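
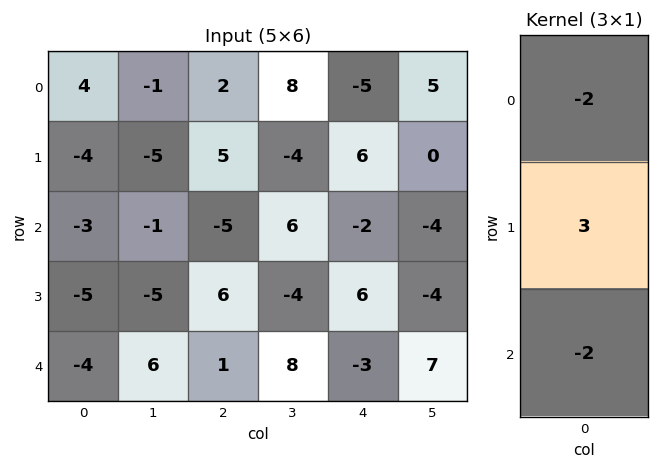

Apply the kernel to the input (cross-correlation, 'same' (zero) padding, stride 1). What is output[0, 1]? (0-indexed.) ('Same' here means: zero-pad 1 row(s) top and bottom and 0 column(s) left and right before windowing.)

7

The receptive field on the zero-padded input at this output position is [0 / -1 / -5]. Elementwise product with the kernel and sum: 0·-2 + -1·3 + -5·-2.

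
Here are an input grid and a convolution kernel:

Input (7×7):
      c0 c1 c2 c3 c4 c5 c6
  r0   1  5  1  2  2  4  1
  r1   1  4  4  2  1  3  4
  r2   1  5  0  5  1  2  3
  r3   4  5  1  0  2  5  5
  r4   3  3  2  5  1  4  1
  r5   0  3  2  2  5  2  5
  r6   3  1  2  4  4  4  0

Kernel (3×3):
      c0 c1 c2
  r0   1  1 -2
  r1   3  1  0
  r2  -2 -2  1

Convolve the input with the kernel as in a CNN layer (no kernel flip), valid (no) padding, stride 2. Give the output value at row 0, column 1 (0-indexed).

4

The receptive field on the input at this output position is [1 2 2 / 4 2 1 / 0 5 1]. Elementwise product with the kernel and sum: 1·1 + 2·1 + 2·-2 + 4·3 + 2·1 + 0·-2 + 5·-2 + 1·1.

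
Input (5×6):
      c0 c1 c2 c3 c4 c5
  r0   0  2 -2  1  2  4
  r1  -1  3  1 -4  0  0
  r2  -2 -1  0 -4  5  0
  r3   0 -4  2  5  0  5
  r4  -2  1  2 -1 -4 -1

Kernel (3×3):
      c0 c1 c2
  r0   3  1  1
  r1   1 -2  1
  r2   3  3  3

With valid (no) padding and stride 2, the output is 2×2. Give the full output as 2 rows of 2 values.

-15 9
6 -16

Output[0,0]: The receptive field on the input at this output position is [0 2 -2 / -1 3 1 / -2 -1 0]. Elementwise product with the kernel and sum: 0·3 + 2·1 + -2·1 + -1·1 + 3·-2 + 1·1 + -2·3 + -1·3 + 0·3.
Output[0,1]: The receptive field on the input at this output position is [-2 1 2 / 1 -4 0 / 0 -4 5]. Elementwise product with the kernel and sum: -2·3 + 1·1 + 2·1 + 1·1 + -4·-2 + 0·1 + 0·3 + -4·3 + 5·3.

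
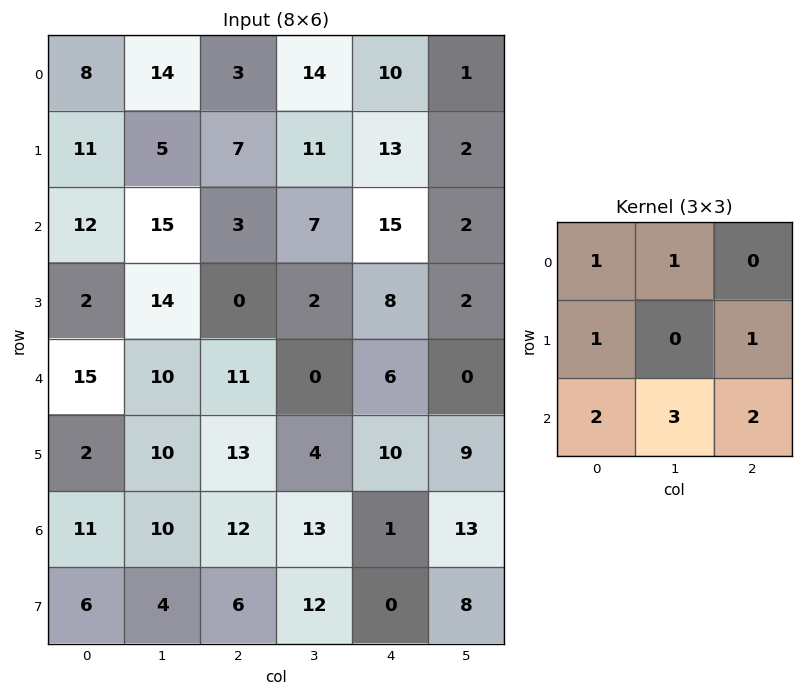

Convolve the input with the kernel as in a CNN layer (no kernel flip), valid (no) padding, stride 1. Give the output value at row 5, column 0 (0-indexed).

71

The receptive field on the input at this output position is [2 10 13 / 11 10 12 / 6 4 6]. Elementwise product with the kernel and sum: 2·1 + 10·1 + 11·1 + 12·1 + 6·2 + 4·3 + 6·2.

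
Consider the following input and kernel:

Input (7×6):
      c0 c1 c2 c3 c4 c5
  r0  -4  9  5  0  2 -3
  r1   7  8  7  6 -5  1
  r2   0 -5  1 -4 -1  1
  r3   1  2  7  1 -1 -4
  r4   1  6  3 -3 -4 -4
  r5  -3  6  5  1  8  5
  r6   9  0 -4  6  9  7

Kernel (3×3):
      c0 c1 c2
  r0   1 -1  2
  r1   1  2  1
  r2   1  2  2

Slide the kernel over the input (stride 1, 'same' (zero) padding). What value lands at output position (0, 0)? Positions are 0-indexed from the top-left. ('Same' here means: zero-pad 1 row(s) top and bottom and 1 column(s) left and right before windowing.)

The receptive field on the zero-padded input at this output position is [0 0 0 / 0 -4 9 / 0 7 8]. Elementwise product with the kernel and sum: 0·1 + 0·-1 + 0·2 + 0·1 + -4·2 + 9·1 + 0·1 + 7·2 + 8·2.

31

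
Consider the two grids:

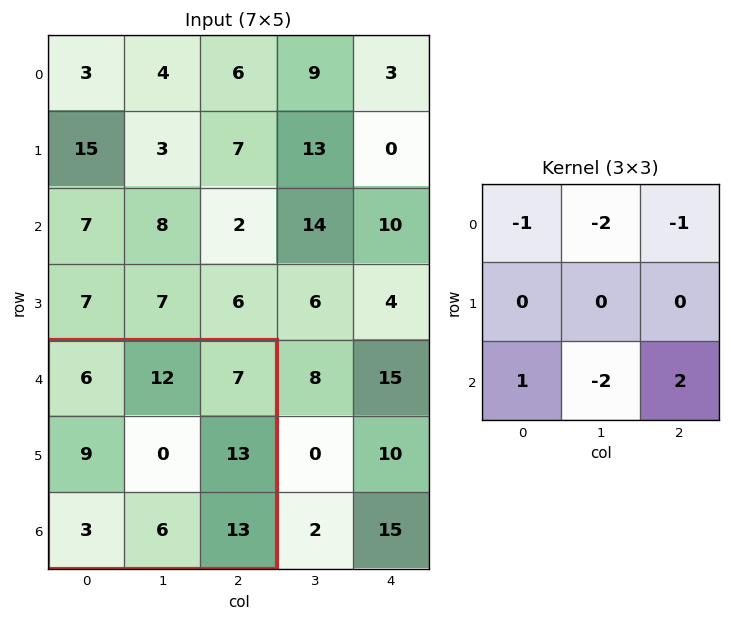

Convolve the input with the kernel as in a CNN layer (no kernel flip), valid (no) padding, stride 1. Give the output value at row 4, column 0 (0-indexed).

The receptive field on the input at this output position is [6 12 7 / 9 0 13 / 3 6 13]. Elementwise product with the kernel and sum: 6·-1 + 12·-2 + 7·-1 + 3·1 + 6·-2 + 13·2.

-20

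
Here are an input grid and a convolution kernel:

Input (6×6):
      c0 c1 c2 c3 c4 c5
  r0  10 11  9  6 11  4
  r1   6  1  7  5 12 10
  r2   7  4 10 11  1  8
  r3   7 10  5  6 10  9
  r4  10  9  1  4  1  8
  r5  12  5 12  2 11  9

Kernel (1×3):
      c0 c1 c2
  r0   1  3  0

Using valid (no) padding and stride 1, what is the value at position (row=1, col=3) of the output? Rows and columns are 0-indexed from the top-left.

The receptive field on the input at this output position is [5 12 10]. Elementwise product with the kernel and sum: 5·1 + 12·3.

41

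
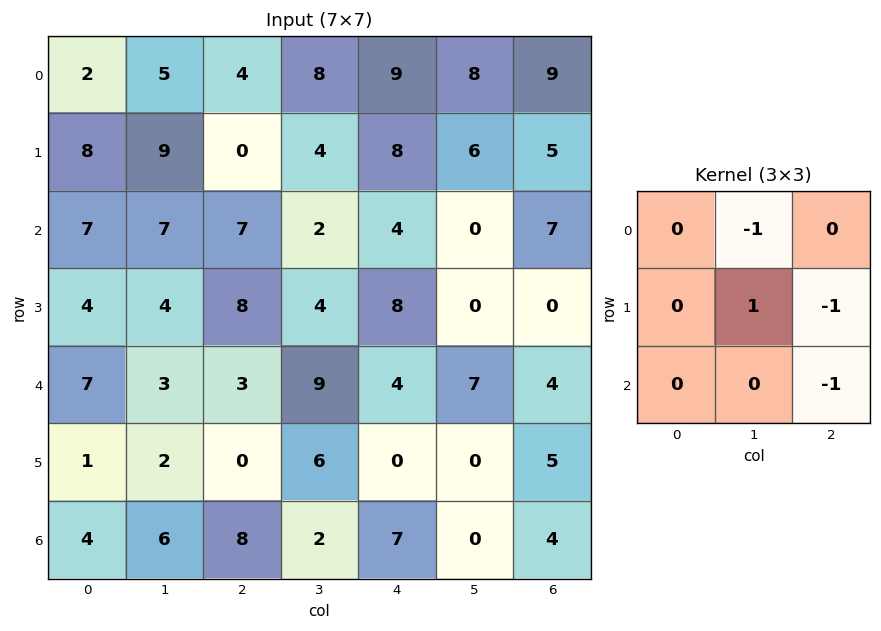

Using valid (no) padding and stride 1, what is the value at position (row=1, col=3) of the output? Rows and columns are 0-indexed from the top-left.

The receptive field on the input at this output position is [4 8 6 / 2 4 0 / 4 8 0]. Elementwise product with the kernel and sum: 8·-1 + 4·1 + 0·-1 + 0·-1.

-4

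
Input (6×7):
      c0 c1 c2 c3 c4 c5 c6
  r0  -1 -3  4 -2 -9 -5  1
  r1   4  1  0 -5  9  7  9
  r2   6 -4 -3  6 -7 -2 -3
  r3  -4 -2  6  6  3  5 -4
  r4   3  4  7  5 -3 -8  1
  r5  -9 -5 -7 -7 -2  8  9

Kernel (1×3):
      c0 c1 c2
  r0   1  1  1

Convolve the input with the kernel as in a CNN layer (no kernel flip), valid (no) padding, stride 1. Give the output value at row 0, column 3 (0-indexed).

-16

The receptive field on the input at this output position is [-2 -9 -5]. Elementwise product with the kernel and sum: -2·1 + -9·1 + -5·1.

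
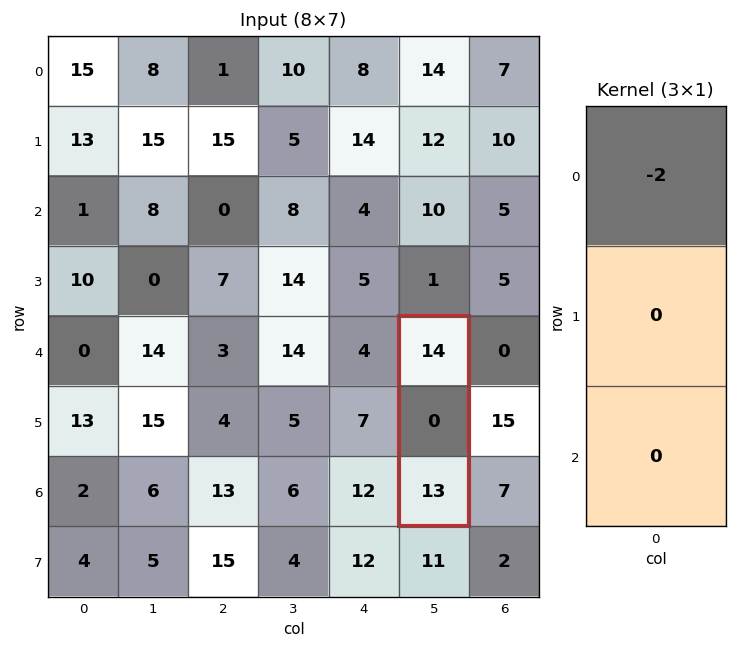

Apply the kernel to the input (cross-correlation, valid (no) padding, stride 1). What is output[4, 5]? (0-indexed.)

-28

The receptive field on the input at this output position is [14 / 0 / 13]. Elementwise product with the kernel and sum: 14·-2.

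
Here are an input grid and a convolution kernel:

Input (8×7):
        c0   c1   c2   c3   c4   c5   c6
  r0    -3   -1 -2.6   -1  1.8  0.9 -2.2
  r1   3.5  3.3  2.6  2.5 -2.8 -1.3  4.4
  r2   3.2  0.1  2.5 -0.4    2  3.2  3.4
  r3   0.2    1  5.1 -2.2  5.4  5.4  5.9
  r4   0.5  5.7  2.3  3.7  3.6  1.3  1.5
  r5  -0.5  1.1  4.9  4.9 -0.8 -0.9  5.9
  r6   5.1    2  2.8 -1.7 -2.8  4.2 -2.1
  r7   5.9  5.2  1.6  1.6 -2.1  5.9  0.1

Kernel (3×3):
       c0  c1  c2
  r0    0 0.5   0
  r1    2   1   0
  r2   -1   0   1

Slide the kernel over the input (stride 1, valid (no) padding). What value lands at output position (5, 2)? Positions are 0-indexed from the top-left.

The receptive field on the input at this output position is [4.9 4.9 -0.8 / 2.8 -1.7 -2.8 / 1.6 1.6 -2.1]. Elementwise product with the kernel and sum: 4.9·0.5 + 2.8·2 + -1.7·1 + 1.6·-1 + -2.1·1.

2.65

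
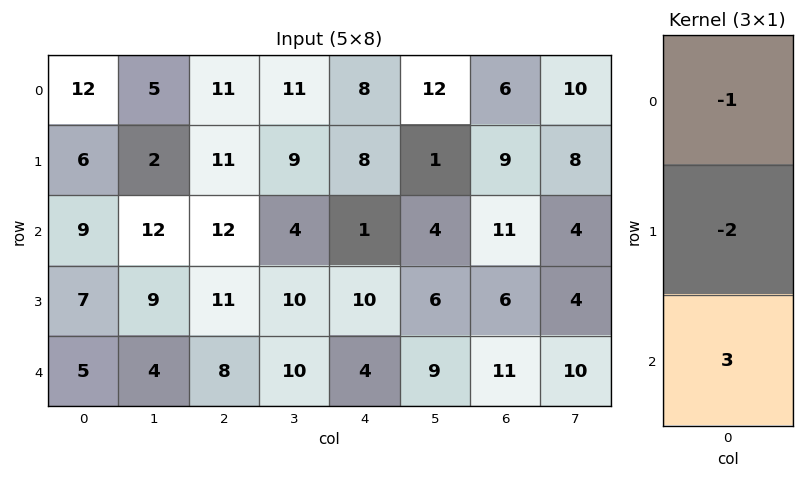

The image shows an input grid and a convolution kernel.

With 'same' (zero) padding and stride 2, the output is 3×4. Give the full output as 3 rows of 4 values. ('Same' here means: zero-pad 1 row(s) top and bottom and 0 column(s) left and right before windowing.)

Output[0,0]: The receptive field on the zero-padded input at this output position is [0 / 12 / 6]. Elementwise product with the kernel and sum: 0·-1 + 12·-2 + 6·3.

-6 11 8 15
-3 -2 20 -13
-17 -27 -18 -28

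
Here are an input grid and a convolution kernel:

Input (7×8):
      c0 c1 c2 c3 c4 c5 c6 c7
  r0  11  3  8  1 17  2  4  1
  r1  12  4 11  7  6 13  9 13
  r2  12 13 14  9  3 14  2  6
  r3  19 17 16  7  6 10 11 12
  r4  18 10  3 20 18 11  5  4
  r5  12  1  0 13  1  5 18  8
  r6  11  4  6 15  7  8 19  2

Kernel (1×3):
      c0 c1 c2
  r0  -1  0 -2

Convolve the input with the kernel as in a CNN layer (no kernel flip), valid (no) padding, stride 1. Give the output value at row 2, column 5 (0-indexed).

The receptive field on the input at this output position is [14 2 6]. Elementwise product with the kernel and sum: 14·-1 + 6·-2.

-26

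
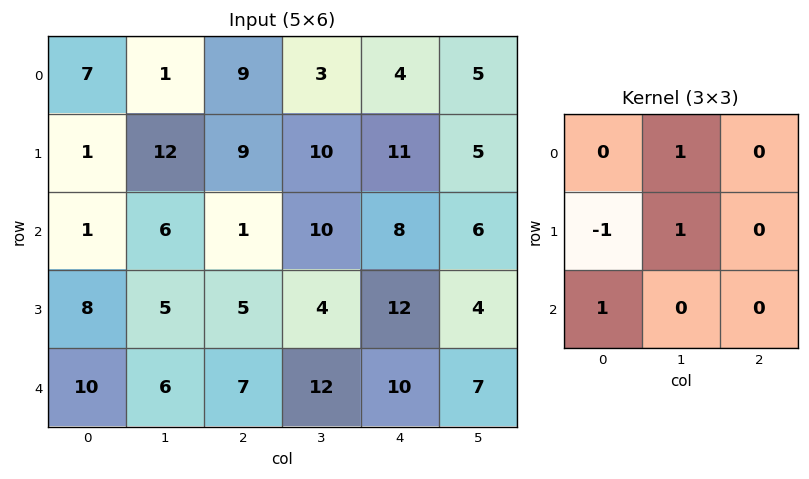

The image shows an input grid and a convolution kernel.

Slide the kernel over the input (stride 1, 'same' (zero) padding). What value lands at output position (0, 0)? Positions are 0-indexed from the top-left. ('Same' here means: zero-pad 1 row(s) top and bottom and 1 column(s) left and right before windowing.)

The receptive field on the zero-padded input at this output position is [0 0 0 / 0 7 1 / 0 1 12]. Elementwise product with the kernel and sum: 0·1 + 0·-1 + 7·1 + 0·1.

7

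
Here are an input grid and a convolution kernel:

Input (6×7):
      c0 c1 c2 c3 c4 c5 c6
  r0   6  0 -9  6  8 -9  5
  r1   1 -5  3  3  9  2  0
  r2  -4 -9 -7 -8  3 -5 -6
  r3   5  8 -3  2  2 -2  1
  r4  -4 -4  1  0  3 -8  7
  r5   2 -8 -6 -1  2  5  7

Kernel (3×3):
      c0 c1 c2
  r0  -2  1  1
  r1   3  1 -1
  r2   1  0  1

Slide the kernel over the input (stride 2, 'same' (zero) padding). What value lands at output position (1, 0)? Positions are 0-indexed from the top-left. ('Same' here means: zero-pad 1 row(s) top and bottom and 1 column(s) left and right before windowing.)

9

The receptive field on the zero-padded input at this output position is [0 1 -5 / 0 -4 -9 / 0 5 8]. Elementwise product with the kernel and sum: 0·-2 + 1·1 + -5·1 + 0·3 + -4·1 + -9·-1 + 0·1 + 8·1.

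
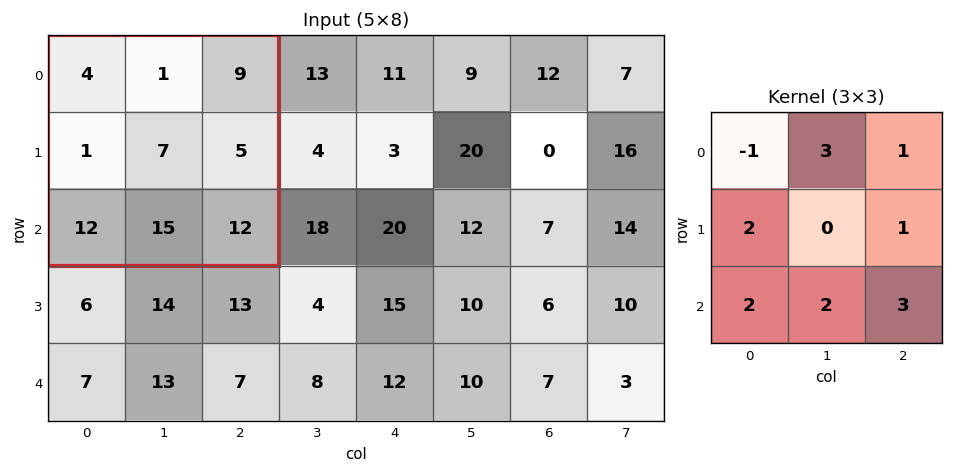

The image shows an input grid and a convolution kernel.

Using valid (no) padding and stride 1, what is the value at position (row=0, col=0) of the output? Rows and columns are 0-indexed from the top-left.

105

The receptive field on the input at this output position is [4 1 9 / 1 7 5 / 12 15 12]. Elementwise product with the kernel and sum: 4·-1 + 1·3 + 9·1 + 1·2 + 5·1 + 12·2 + 15·2 + 12·3.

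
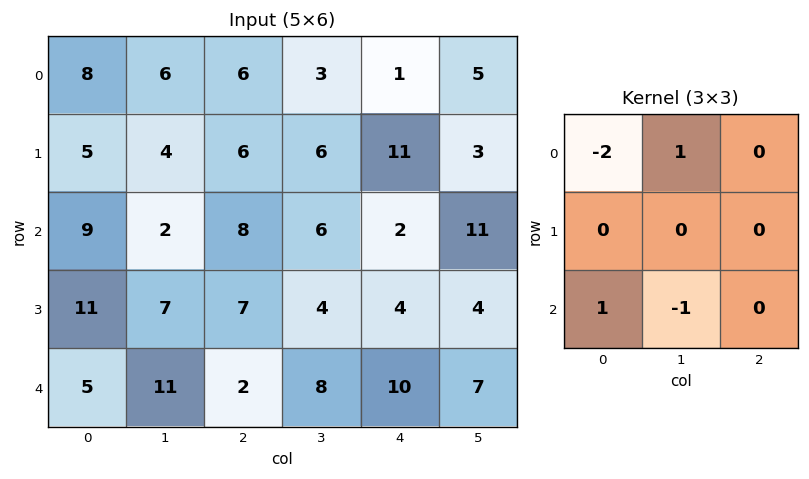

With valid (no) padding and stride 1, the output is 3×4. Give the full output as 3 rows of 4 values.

-3 -12 -7 -1
-2 -2 -3 -1
-22 13 -16 -12

Output[0,0]: The receptive field on the input at this output position is [8 6 6 / 5 4 6 / 9 2 8]. Elementwise product with the kernel and sum: 8·-2 + 6·1 + 9·1 + 2·-1.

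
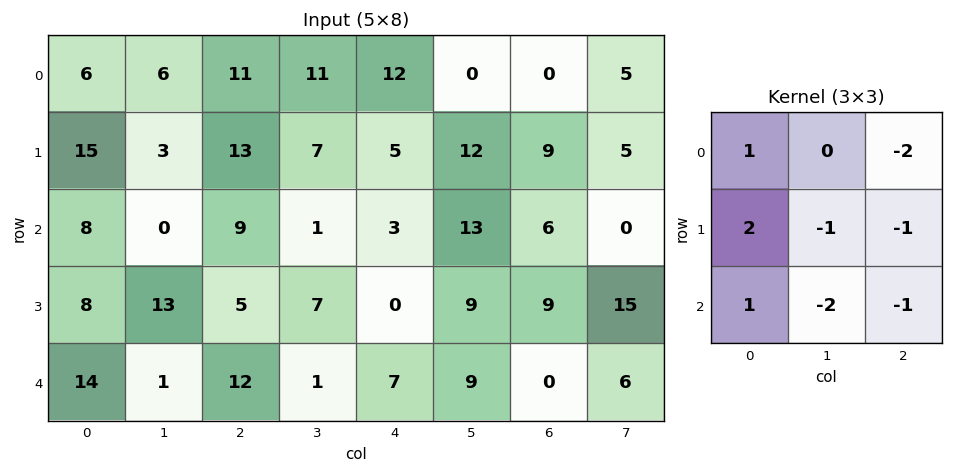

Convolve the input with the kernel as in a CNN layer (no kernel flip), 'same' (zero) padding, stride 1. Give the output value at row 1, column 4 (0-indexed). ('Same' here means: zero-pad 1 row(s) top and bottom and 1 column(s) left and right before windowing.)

-10

The receptive field on the zero-padded input at this output position is [11 12 0 / 7 5 12 / 1 3 13]. Elementwise product with the kernel and sum: 11·1 + 0·-2 + 7·2 + 5·-1 + 12·-1 + 1·1 + 3·-2 + 13·-1.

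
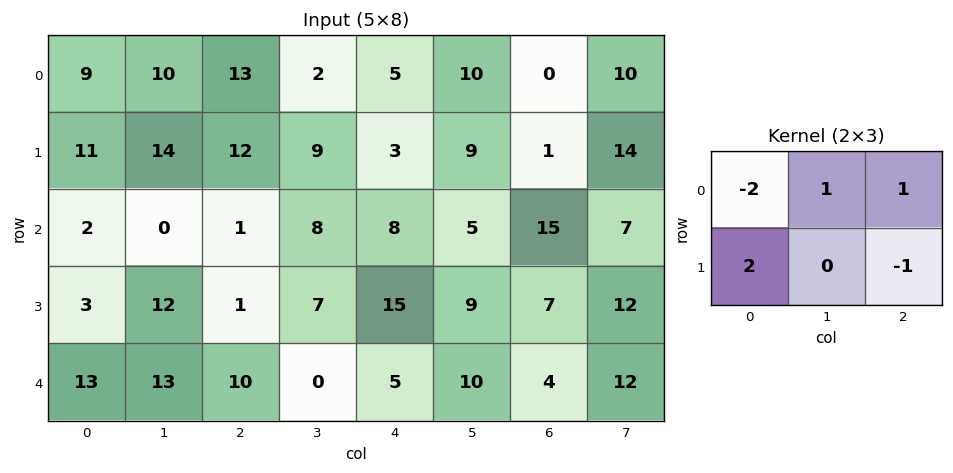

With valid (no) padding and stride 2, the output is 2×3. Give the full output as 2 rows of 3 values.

Output[0,0]: The receptive field on the input at this output position is [9 10 13 / 11 14 12]. Elementwise product with the kernel and sum: 9·-2 + 10·1 + 13·1 + 11·2 + 12·-1.
Output[0,1]: The receptive field on the input at this output position is [13 2 5 / 12 9 3]. Elementwise product with the kernel and sum: 13·-2 + 2·1 + 5·1 + 12·2 + 3·-1.

15 2 5
2 1 27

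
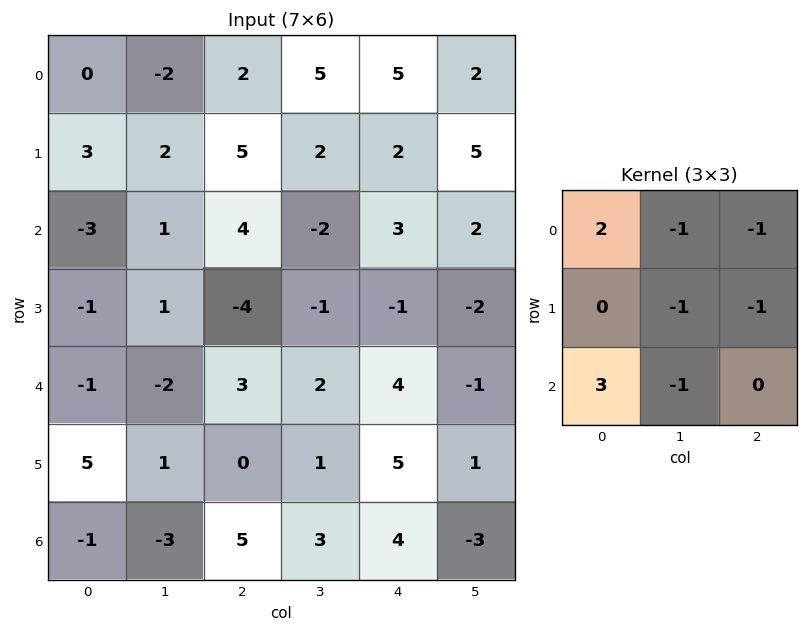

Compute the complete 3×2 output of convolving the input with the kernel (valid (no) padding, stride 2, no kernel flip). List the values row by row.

-17 4
-9 16
-4 6

Output[0,0]: The receptive field on the input at this output position is [0 -2 2 / 3 2 5 / -3 1 4]. Elementwise product with the kernel and sum: 0·2 + -2·-1 + 2·-1 + 2·-1 + 5·-1 + -3·3 + 1·-1.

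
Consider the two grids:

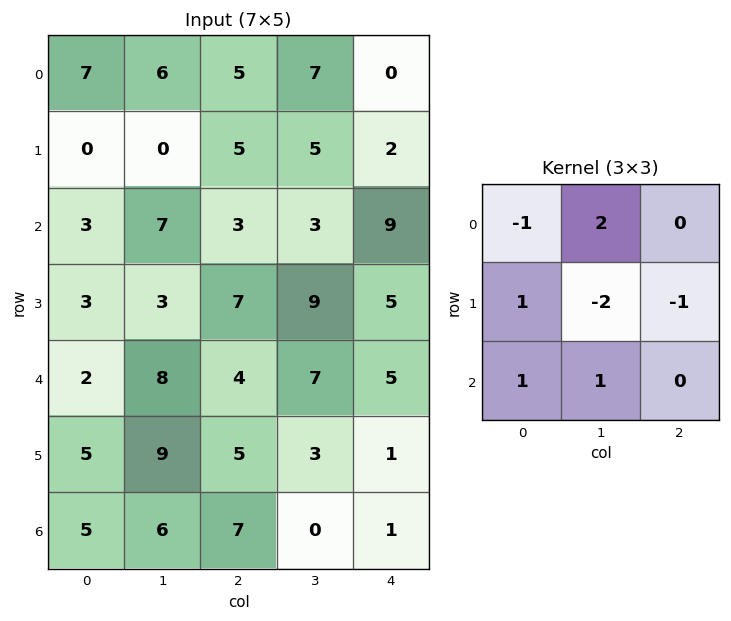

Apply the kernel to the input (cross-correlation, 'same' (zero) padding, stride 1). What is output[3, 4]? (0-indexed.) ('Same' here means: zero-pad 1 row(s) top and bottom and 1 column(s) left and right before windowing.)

The receptive field on the zero-padded input at this output position is [3 9 0 / 9 5 0 / 7 5 0]. Elementwise product with the kernel and sum: 3·-1 + 9·2 + 9·1 + 5·-2 + 0·-1 + 7·1 + 5·1.

26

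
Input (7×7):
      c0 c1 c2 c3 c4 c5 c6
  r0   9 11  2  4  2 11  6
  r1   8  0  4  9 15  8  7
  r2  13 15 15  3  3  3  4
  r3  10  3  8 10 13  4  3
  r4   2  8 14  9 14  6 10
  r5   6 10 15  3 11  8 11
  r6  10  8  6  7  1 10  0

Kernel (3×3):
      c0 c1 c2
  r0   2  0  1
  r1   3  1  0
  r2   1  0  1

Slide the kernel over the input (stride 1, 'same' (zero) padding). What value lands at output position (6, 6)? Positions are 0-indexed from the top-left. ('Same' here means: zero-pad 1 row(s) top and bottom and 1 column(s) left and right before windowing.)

46

The receptive field on the zero-padded input at this output position is [8 11 0 / 10 0 0 / 0 0 0]. Elementwise product with the kernel and sum: 8·2 + 0·1 + 10·3 + 0·1 + 0·1 + 0·1.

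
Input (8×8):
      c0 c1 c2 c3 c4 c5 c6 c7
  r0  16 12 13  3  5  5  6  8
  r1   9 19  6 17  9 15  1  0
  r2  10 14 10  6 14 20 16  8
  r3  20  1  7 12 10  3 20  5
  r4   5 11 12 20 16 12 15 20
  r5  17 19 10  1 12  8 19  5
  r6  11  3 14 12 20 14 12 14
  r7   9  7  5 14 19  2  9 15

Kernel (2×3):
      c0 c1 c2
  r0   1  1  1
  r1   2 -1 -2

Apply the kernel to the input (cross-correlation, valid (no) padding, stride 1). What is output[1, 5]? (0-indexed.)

24

The receptive field on the input at this output position is [15 1 0 / 20 16 8]. Elementwise product with the kernel and sum: 15·1 + 1·1 + 0·1 + 20·2 + 16·-1 + 8·-2.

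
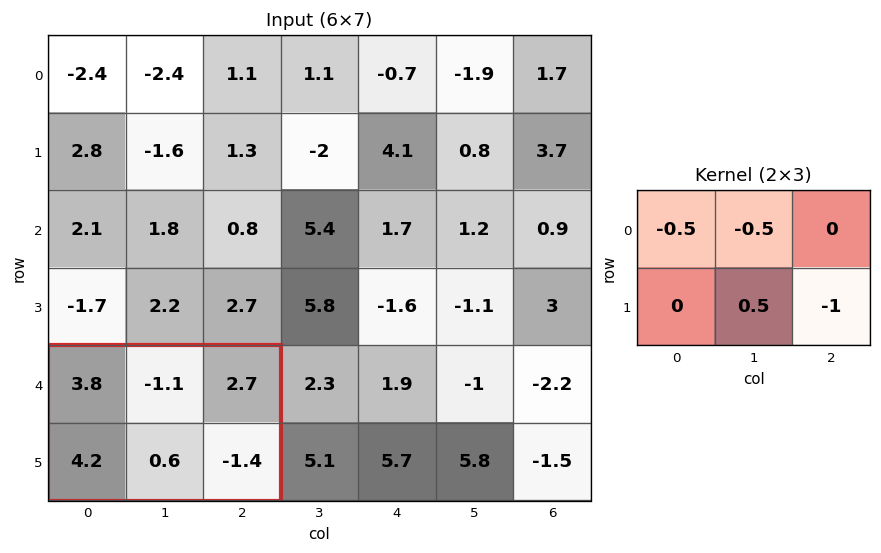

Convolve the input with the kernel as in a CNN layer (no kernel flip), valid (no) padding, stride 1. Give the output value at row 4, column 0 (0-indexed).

0.35

The receptive field on the input at this output position is [3.8 -1.1 2.7 / 4.2 0.6 -1.4]. Elementwise product with the kernel and sum: 3.8·-0.5 + -1.1·-0.5 + 0.6·0.5 + -1.4·-1.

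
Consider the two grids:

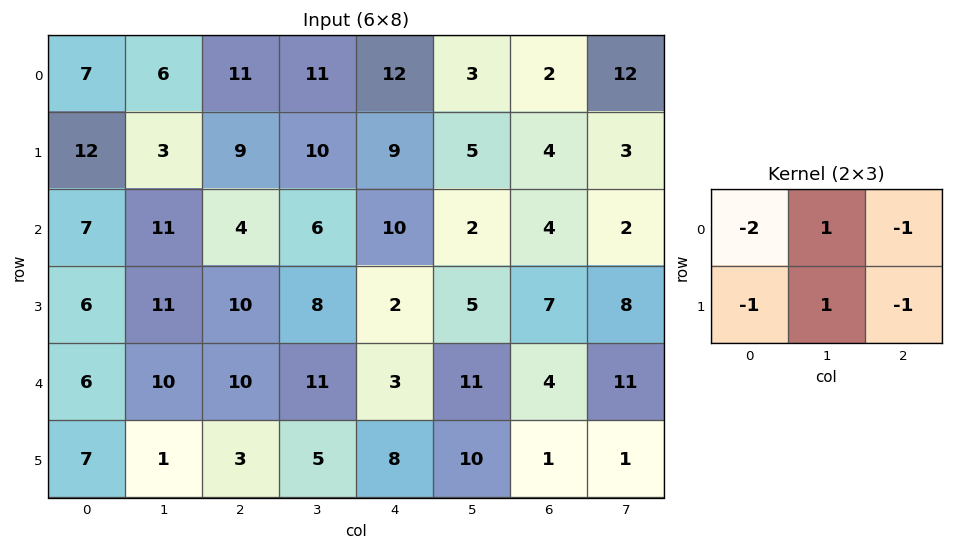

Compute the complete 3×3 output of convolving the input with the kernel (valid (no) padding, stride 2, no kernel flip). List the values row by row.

Output[0,0]: The receptive field on the input at this output position is [7 6 11 / 12 3 9]. Elementwise product with the kernel and sum: 7·-2 + 6·1 + 11·-1 + 12·-1 + 3·1 + 9·-1.

-37 -31 -31
-12 -16 -26
-21 -18 2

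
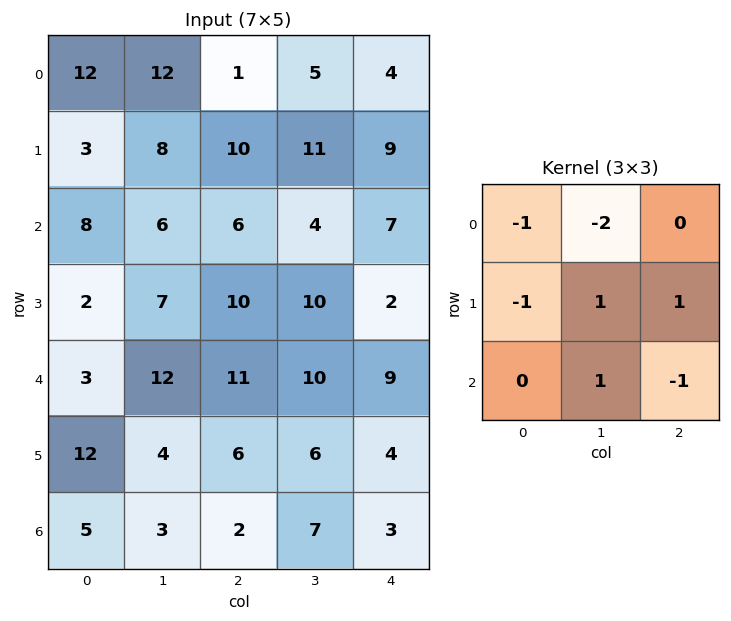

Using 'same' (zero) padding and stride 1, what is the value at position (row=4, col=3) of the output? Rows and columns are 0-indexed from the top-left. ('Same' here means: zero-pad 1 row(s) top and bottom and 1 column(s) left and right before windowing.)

The receptive field on the zero-padded input at this output position is [10 10 2 / 11 10 9 / 6 6 4]. Elementwise product with the kernel and sum: 10·-1 + 10·-2 + 11·-1 + 10·1 + 9·1 + 6·1 + 4·-1.

-20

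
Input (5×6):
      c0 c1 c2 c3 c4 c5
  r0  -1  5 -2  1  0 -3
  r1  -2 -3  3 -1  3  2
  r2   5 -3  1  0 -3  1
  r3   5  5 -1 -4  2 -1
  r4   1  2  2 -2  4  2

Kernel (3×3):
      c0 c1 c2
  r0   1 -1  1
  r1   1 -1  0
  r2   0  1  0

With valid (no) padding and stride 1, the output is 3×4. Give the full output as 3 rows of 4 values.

-10 3 1 -9
17 -12 4 3
11 4 -1 2

Output[0,0]: The receptive field on the input at this output position is [-1 5 -2 / -2 -3 3 / 5 -3 1]. Elementwise product with the kernel and sum: -1·1 + 5·-1 + -2·1 + -2·1 + -3·-1 + -3·1.
Output[0,1]: The receptive field on the input at this output position is [5 -2 1 / -3 3 -1 / -3 1 0]. Elementwise product with the kernel and sum: 5·1 + -2·-1 + 1·1 + -3·1 + 3·-1 + 1·1.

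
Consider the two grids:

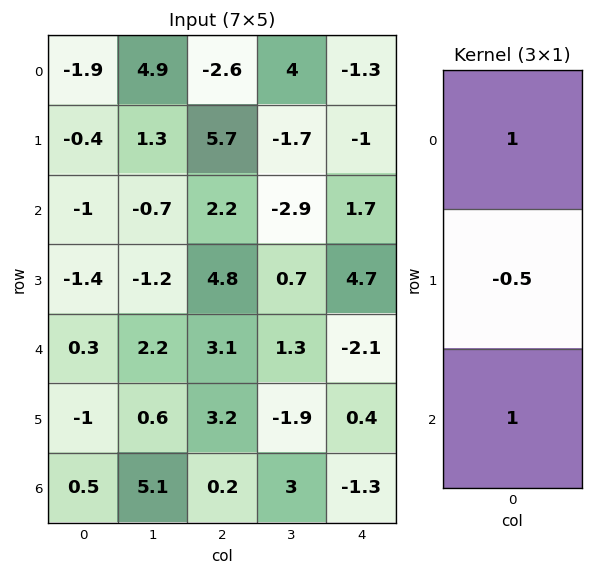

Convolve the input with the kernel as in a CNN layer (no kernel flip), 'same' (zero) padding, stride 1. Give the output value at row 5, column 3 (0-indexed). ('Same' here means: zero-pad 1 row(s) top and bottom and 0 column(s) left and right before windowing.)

The receptive field on the zero-padded input at this output position is [1.3 / -1.9 / 3]. Elementwise product with the kernel and sum: 1.3·1 + -1.9·-0.5 + 3·1.

5.25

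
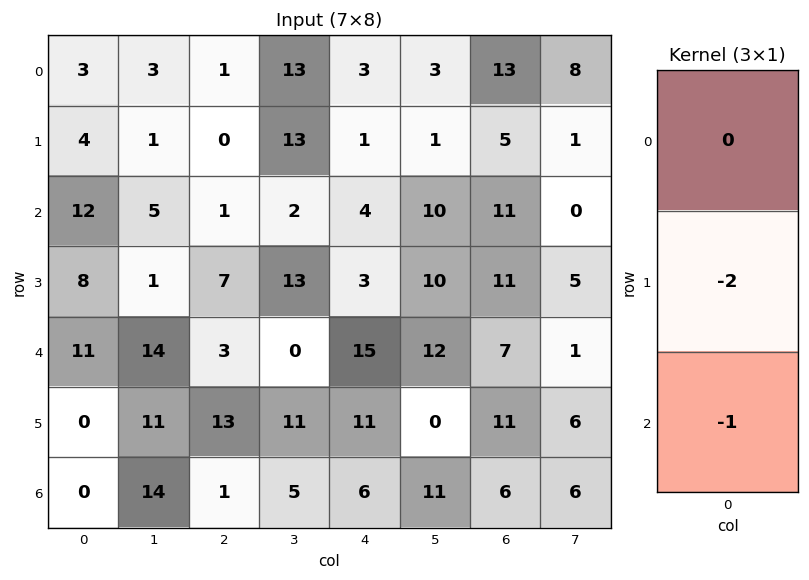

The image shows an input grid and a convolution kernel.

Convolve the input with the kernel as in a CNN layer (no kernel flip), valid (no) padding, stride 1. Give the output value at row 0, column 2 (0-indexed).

-1

The receptive field on the input at this output position is [1 / 0 / 1]. Elementwise product with the kernel and sum: 0·-2 + 1·-1.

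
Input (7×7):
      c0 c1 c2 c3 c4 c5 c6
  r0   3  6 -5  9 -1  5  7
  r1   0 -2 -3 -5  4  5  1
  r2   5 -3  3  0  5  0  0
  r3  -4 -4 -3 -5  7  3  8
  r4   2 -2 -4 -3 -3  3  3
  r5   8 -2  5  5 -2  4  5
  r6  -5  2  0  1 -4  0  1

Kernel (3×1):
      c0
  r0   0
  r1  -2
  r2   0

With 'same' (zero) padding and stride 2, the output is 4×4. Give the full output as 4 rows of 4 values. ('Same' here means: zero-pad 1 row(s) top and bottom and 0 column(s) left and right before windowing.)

Output[0,0]: The receptive field on the zero-padded input at this output position is [0 / 3 / 0]. Elementwise product with the kernel and sum: 3·-2.
Output[0,1]: The receptive field on the zero-padded input at this output position is [0 / -5 / -3]. Elementwise product with the kernel and sum: -5·-2.

-6 10 2 -14
-10 -6 -10 0
-4 8 6 -6
10 0 8 -2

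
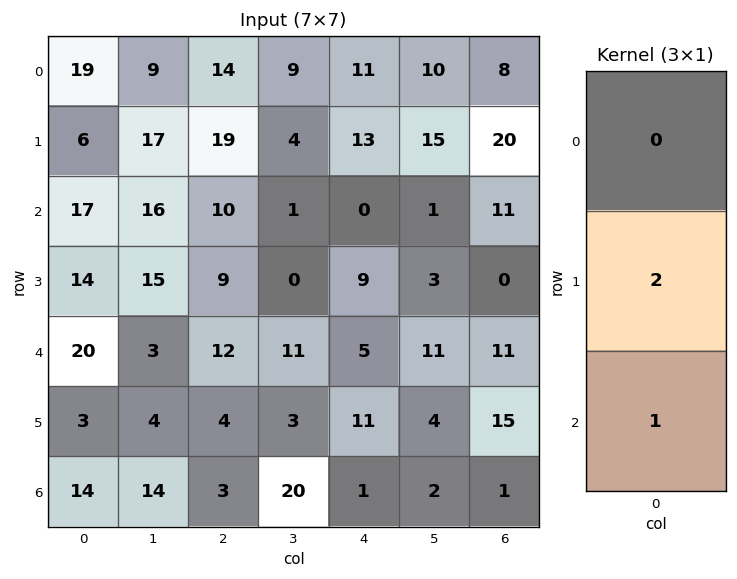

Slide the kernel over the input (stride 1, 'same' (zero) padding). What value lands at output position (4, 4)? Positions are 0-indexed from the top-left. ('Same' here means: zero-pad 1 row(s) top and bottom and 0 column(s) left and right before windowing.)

The receptive field on the zero-padded input at this output position is [9 / 5 / 11]. Elementwise product with the kernel and sum: 5·2 + 11·1.

21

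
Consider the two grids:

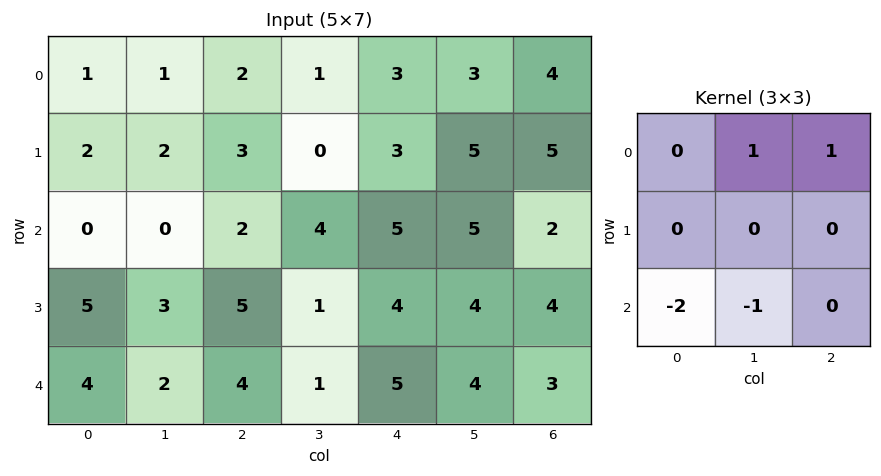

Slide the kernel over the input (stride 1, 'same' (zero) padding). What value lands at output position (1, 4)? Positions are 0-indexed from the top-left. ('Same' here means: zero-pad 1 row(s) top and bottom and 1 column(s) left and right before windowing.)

-7

The receptive field on the zero-padded input at this output position is [1 3 3 / 0 3 5 / 4 5 5]. Elementwise product with the kernel and sum: 3·1 + 3·1 + 4·-2 + 5·-1.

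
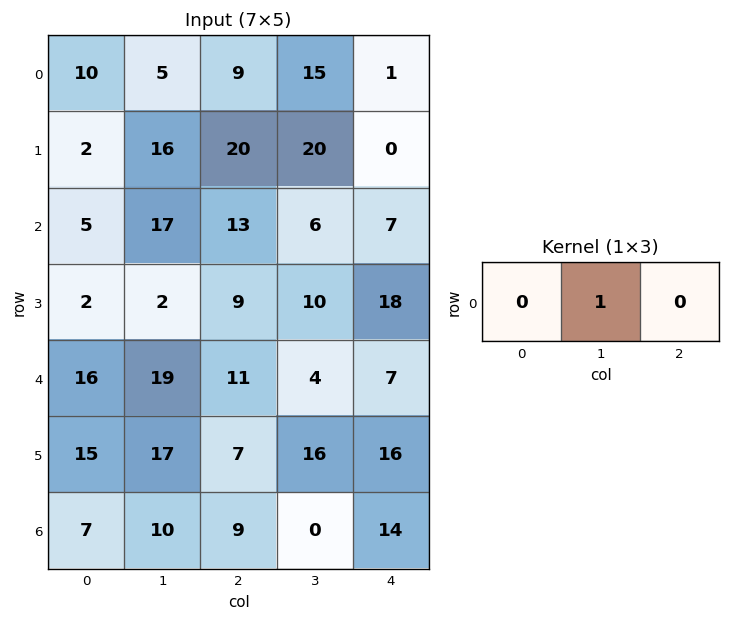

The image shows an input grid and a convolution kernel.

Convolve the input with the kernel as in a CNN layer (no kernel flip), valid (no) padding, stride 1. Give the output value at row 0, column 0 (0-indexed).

5

The receptive field on the input at this output position is [10 5 9]. Elementwise product with the kernel and sum: 5·1.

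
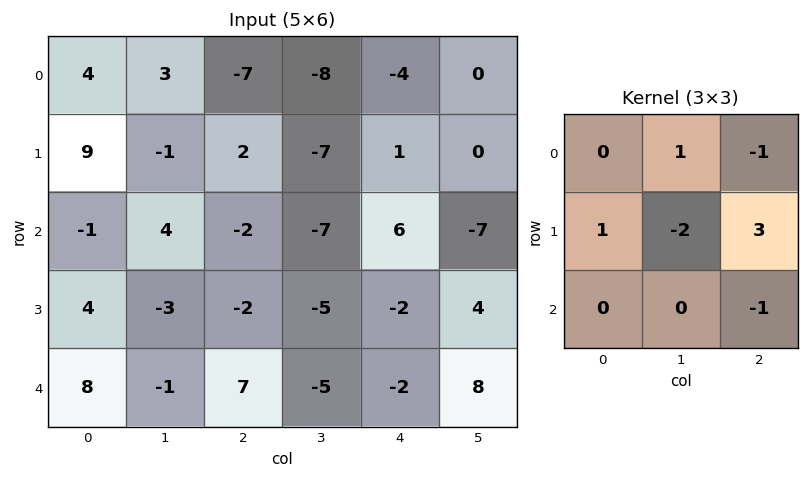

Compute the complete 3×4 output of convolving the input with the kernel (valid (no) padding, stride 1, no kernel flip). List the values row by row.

Output[0,0]: The receptive field on the input at this output position is [4 3 -7 / 9 -1 2 / -1 4 -2]. Elementwise product with the kernel and sum: 3·1 + -7·-1 + 9·1 + -1·-2 + 2·3 + -2·-1.
Output[0,1]: The receptive field on the input at this output position is [3 -7 -8 / -1 2 -7 / 4 -2 -7]. Elementwise product with the kernel and sum: -7·1 + -8·-1 + -1·1 + 2·-2 + -7·3 + -7·-1.

29 -18 9 -6
-16 1 24 -43
3 -4 -9 16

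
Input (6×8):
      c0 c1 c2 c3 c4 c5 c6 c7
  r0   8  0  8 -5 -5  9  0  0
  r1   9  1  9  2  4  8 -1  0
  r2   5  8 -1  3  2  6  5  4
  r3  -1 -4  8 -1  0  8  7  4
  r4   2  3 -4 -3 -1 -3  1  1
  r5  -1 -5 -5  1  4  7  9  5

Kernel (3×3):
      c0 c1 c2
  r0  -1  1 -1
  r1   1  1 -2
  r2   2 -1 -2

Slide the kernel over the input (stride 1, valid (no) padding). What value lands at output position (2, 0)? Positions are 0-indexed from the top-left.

The receptive field on the input at this output position is [5 8 -1 / -1 -4 8 / 2 3 -4]. Elementwise product with the kernel and sum: 5·-1 + 8·1 + -1·-1 + -1·1 + -4·1 + 8·-2 + 2·2 + 3·-1 + -4·-2.

-8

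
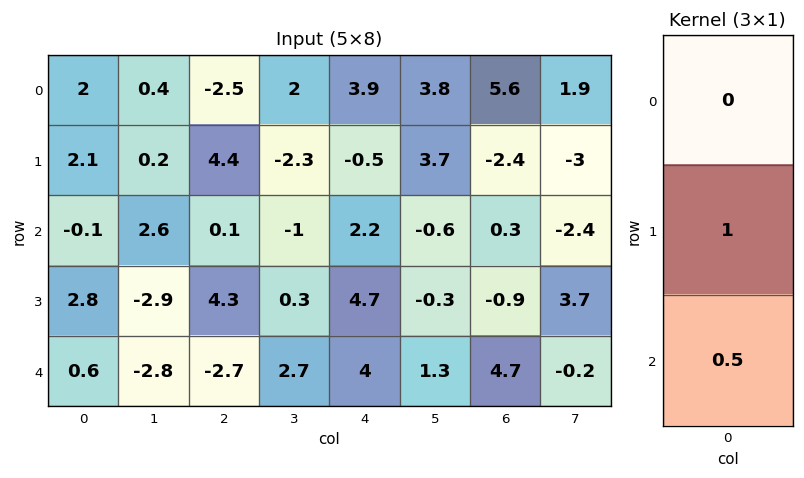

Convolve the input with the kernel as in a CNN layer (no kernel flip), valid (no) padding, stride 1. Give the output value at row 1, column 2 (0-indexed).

2.25

The receptive field on the input at this output position is [4.4 / 0.1 / 4.3]. Elementwise product with the kernel and sum: 0.1·1 + 4.3·0.5.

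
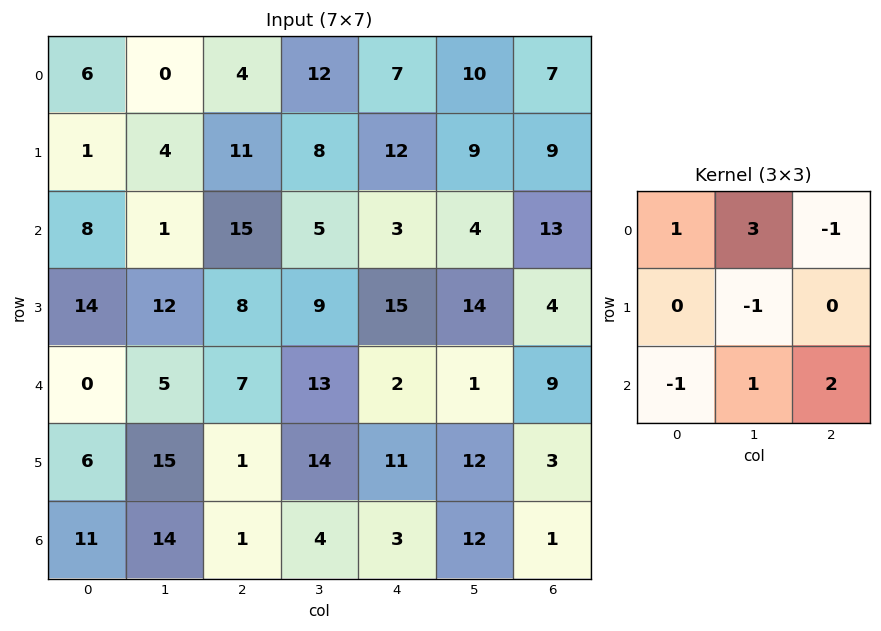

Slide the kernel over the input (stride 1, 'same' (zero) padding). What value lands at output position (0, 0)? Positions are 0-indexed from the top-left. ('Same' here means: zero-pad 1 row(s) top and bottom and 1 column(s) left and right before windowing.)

3

The receptive field on the zero-padded input at this output position is [0 0 0 / 0 6 0 / 0 1 4]. Elementwise product with the kernel and sum: 0·1 + 0·3 + 0·-1 + 6·-1 + 0·-1 + 1·1 + 4·2.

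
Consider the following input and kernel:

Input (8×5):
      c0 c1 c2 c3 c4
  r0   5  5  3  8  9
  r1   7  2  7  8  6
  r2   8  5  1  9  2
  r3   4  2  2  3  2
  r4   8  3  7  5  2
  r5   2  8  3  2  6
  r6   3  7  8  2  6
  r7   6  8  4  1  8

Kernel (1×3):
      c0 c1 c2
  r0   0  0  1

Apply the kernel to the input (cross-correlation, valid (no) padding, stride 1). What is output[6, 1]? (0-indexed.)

The receptive field on the input at this output position is [7 8 2]. Elementwise product with the kernel and sum: 2·1.

2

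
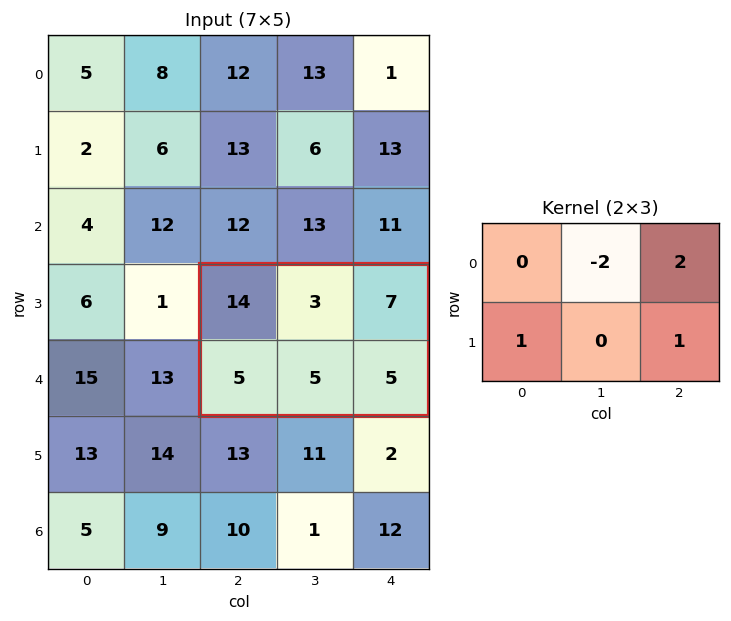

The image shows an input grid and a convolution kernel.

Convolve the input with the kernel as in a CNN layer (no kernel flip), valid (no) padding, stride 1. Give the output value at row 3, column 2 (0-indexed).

The receptive field on the input at this output position is [14 3 7 / 5 5 5]. Elementwise product with the kernel and sum: 3·-2 + 7·2 + 5·1 + 5·1.

18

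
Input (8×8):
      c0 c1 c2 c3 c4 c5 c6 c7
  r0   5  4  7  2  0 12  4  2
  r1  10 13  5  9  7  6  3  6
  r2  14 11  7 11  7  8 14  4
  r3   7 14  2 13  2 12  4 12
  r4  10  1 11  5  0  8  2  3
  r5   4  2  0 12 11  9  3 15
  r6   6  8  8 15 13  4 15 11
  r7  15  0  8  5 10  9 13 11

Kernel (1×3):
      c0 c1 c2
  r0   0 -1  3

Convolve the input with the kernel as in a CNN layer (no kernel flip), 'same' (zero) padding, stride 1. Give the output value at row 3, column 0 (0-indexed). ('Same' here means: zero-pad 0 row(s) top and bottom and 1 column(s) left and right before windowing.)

35

The receptive field on the zero-padded input at this output position is [0 7 14]. Elementwise product with the kernel and sum: 7·-1 + 14·3.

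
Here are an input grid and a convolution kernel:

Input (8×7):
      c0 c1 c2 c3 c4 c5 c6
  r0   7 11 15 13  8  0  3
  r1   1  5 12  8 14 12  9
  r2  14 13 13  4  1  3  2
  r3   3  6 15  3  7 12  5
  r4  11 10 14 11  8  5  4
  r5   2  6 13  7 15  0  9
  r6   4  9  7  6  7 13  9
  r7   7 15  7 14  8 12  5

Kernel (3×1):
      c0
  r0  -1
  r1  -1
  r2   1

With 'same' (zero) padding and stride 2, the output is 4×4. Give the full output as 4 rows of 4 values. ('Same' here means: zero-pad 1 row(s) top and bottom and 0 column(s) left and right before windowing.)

-6 -3 6 6
-12 -10 -8 -6
-12 -16 0 0
1 -13 -14 -13

Output[0,0]: The receptive field on the zero-padded input at this output position is [0 / 7 / 1]. Elementwise product with the kernel and sum: 0·-1 + 7·-1 + 1·1.
Output[0,1]: The receptive field on the zero-padded input at this output position is [0 / 15 / 12]. Elementwise product with the kernel and sum: 0·-1 + 15·-1 + 12·1.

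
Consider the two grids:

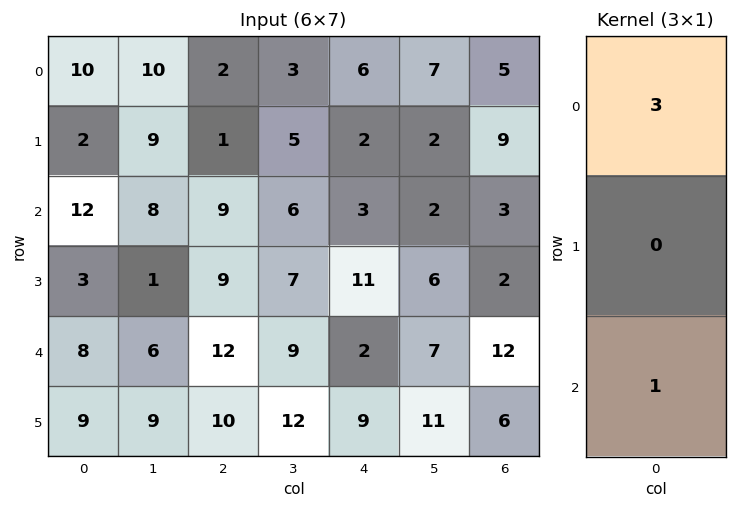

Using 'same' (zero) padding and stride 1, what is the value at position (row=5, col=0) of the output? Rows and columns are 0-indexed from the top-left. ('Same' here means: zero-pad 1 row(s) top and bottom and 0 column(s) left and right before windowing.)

24

The receptive field on the zero-padded input at this output position is [8 / 9 / 0]. Elementwise product with the kernel and sum: 8·3 + 0·1.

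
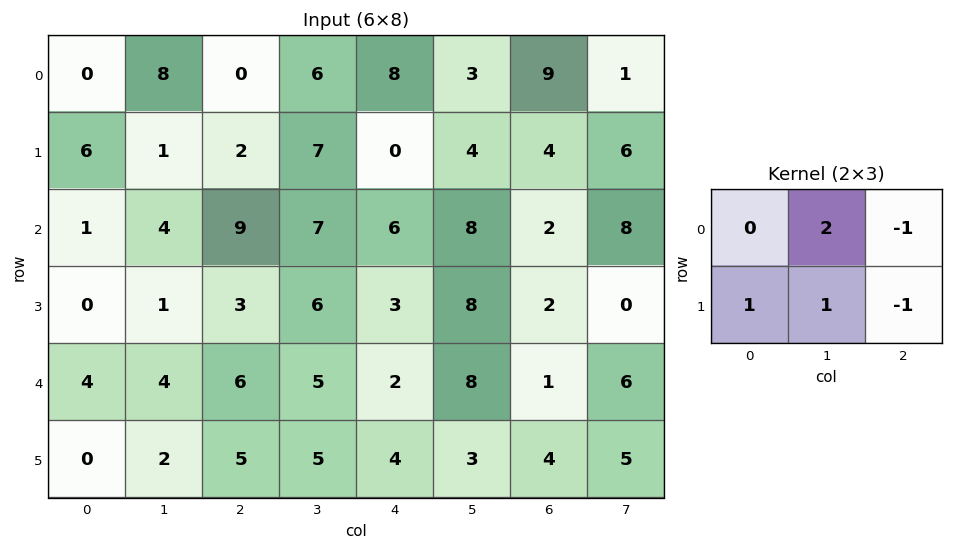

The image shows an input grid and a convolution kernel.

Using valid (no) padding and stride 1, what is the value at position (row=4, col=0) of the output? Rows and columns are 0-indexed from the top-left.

The receptive field on the input at this output position is [4 4 6 / 0 2 5]. Elementwise product with the kernel and sum: 4·2 + 6·-1 + 0·1 + 2·1 + 5·-1.

-1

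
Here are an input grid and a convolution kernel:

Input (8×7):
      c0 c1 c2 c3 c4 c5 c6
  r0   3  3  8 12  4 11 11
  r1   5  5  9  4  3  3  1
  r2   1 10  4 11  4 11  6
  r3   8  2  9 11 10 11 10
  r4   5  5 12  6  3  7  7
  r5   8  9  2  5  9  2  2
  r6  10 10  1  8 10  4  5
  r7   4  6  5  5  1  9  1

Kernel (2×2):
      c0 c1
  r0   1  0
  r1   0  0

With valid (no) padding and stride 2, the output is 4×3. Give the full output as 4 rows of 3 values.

3 8 4
1 4 4
5 12 3
10 1 10

Output[0,0]: The receptive field on the input at this output position is [3 3 / 5 5]. Elementwise product with the kernel and sum: 3·1.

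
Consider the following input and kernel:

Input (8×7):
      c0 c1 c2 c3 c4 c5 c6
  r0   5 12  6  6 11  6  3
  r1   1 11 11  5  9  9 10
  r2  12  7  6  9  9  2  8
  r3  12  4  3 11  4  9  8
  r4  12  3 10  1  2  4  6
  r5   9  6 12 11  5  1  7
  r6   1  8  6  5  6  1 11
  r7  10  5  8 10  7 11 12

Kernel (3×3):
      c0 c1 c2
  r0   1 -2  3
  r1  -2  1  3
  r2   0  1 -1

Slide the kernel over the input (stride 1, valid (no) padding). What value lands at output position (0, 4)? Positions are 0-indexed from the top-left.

23

The receptive field on the input at this output position is [11 6 3 / 9 9 10 / 9 2 8]. Elementwise product with the kernel and sum: 11·1 + 6·-2 + 3·3 + 9·-2 + 9·1 + 10·3 + 2·1 + 8·-1.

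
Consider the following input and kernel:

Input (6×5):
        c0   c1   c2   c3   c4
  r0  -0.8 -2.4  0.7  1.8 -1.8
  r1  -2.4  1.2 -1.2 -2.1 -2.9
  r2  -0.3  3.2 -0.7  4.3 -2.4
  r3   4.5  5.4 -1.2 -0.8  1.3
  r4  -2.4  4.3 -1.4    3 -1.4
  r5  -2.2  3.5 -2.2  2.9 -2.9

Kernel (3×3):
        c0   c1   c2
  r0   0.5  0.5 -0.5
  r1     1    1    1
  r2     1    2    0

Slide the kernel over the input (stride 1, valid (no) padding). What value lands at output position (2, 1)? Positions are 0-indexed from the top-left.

4

The receptive field on the input at this output position is [3.2 -0.7 4.3 / 5.4 -1.2 -0.8 / 4.3 -1.4 3]. Elementwise product with the kernel and sum: 3.2·0.5 + -0.7·0.5 + 4.3·-0.5 + 5.4·1 + -1.2·1 + -0.8·1 + 4.3·1 + -1.4·2.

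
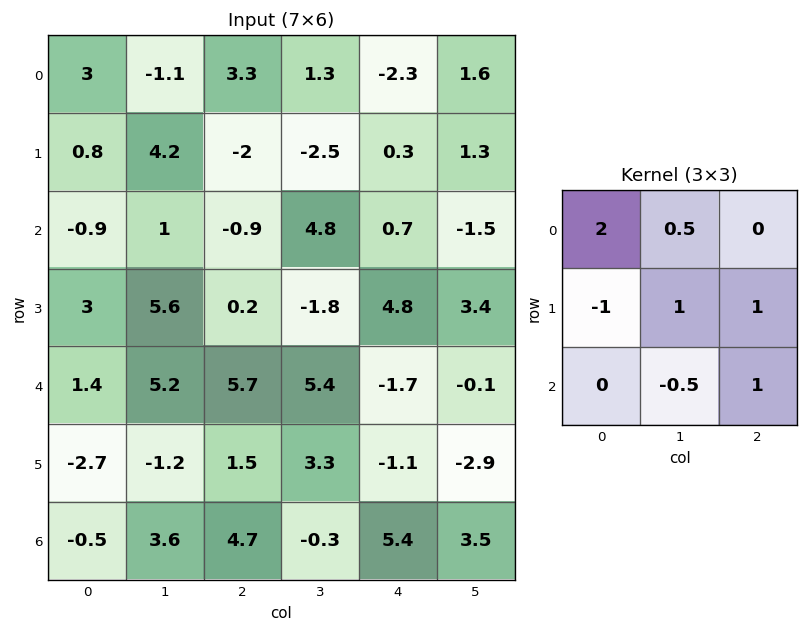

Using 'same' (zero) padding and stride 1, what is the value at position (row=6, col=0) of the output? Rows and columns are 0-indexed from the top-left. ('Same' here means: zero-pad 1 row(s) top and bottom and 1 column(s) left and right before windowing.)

The receptive field on the zero-padded input at this output position is [0 -2.7 -1.2 / 0 -0.5 3.6 / 0 0 0]. Elementwise product with the kernel and sum: 0·2 + -2.7·0.5 + 0·-1 + -0.5·1 + 3.6·1 + 0·-0.5 + 0·1.

1.75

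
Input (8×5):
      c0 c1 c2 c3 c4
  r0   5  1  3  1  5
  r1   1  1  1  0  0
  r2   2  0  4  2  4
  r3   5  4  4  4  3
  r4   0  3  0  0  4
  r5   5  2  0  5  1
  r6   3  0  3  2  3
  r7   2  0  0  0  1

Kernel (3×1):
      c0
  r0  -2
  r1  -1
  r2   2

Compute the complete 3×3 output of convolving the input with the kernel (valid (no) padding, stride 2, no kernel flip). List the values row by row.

-7 1 -2
-9 -12 -3
1 6 -3

Output[0,0]: The receptive field on the input at this output position is [5 / 1 / 2]. Elementwise product with the kernel and sum: 5·-2 + 1·-1 + 2·2.
Output[0,1]: The receptive field on the input at this output position is [3 / 1 / 4]. Elementwise product with the kernel and sum: 3·-2 + 1·-1 + 4·2.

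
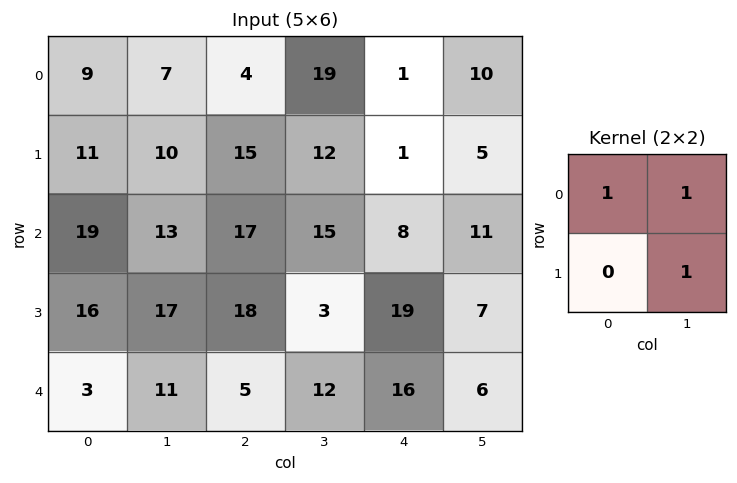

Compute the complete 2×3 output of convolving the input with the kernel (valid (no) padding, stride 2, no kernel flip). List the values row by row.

26 35 16
49 35 26

Output[0,0]: The receptive field on the input at this output position is [9 7 / 11 10]. Elementwise product with the kernel and sum: 9·1 + 7·1 + 10·1.
Output[0,1]: The receptive field on the input at this output position is [4 19 / 15 12]. Elementwise product with the kernel and sum: 4·1 + 19·1 + 12·1.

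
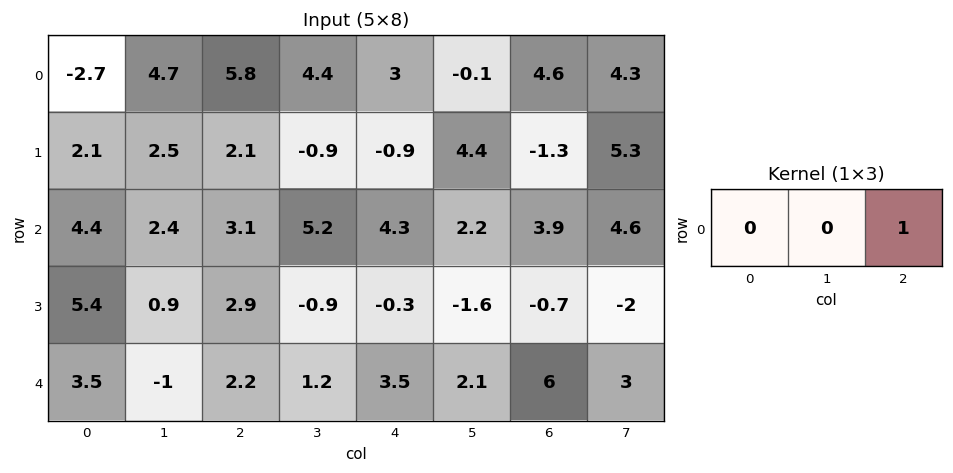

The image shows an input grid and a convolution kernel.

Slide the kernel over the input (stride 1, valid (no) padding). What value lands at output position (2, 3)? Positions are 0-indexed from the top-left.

The receptive field on the input at this output position is [5.2 4.3 2.2]. Elementwise product with the kernel and sum: 2.2·1.

2.2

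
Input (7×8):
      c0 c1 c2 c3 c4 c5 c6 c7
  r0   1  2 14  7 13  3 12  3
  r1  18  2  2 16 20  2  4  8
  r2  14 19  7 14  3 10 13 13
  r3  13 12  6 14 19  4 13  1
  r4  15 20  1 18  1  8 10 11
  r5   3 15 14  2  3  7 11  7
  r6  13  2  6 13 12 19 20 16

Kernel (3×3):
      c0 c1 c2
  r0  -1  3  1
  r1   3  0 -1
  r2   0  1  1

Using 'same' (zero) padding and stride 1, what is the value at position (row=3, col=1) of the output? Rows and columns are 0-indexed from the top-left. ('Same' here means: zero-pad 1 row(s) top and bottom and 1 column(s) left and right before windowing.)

The receptive field on the zero-padded input at this output position is [14 19 7 / 13 12 6 / 15 20 1]. Elementwise product with the kernel and sum: 14·-1 + 19·3 + 7·1 + 13·3 + 6·-1 + 20·1 + 1·1.

104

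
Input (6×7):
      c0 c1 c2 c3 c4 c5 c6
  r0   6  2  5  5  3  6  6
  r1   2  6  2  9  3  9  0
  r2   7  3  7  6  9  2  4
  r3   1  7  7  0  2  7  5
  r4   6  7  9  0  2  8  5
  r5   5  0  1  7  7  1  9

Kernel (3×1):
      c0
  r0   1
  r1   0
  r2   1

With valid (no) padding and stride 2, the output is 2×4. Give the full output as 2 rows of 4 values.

13 12 12 10
13 16 11 9

Output[0,0]: The receptive field on the input at this output position is [6 / 2 / 7]. Elementwise product with the kernel and sum: 6·1 + 7·1.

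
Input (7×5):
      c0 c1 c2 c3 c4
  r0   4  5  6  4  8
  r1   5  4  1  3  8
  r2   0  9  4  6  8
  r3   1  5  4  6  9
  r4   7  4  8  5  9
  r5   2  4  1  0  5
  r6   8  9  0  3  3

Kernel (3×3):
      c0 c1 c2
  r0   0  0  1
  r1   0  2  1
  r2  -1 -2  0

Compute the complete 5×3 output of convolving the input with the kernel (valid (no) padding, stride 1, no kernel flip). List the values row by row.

Output[0,0]: The receptive field on the input at this output position is [4 5 6 / 5 4 1 / 0 9 4]. Elementwise product with the kernel and sum: 6·1 + 4·2 + 1·1 + 0·-1 + 9·-2.
Output[0,1]: The receptive field on the input at this output position is [5 6 4 / 4 1 3 / 9 4 6]. Elementwise product with the kernel and sum: 4·1 + 1·2 + 3·1 + 9·-1 + 4·-2.

-3 -8 6
12 4 12
3 0 11
10 21 27
-9 -2 8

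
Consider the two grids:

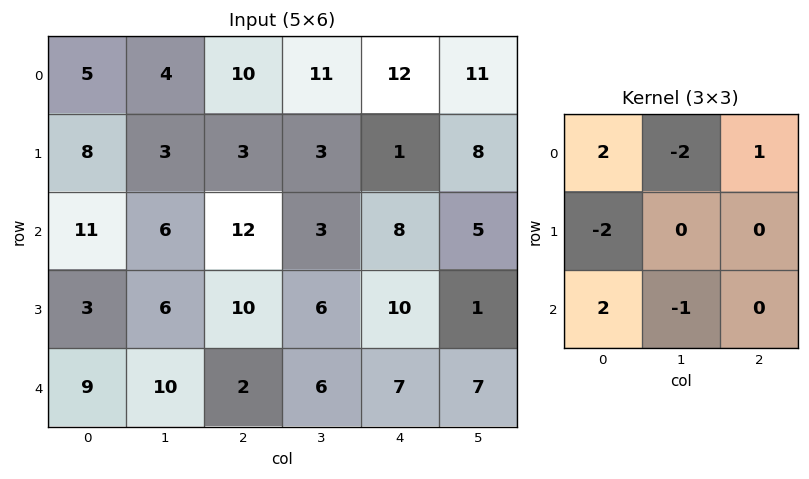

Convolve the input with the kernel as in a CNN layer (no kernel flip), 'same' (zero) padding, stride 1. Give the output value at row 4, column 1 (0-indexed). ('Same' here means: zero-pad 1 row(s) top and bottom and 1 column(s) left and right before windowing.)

-14

The receptive field on the zero-padded input at this output position is [3 6 10 / 9 10 2 / 0 0 0]. Elementwise product with the kernel and sum: 3·2 + 6·-2 + 10·1 + 9·-2 + 0·2 + 0·-1.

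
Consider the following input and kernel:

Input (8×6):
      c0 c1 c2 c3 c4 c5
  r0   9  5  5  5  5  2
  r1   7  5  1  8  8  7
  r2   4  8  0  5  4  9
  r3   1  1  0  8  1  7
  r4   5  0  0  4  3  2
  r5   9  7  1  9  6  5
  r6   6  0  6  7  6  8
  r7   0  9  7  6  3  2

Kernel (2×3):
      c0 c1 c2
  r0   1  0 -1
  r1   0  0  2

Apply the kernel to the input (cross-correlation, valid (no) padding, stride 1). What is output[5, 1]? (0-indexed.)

The receptive field on the input at this output position is [7 1 9 / 0 6 7]. Elementwise product with the kernel and sum: 7·1 + 9·-1 + 7·2.

12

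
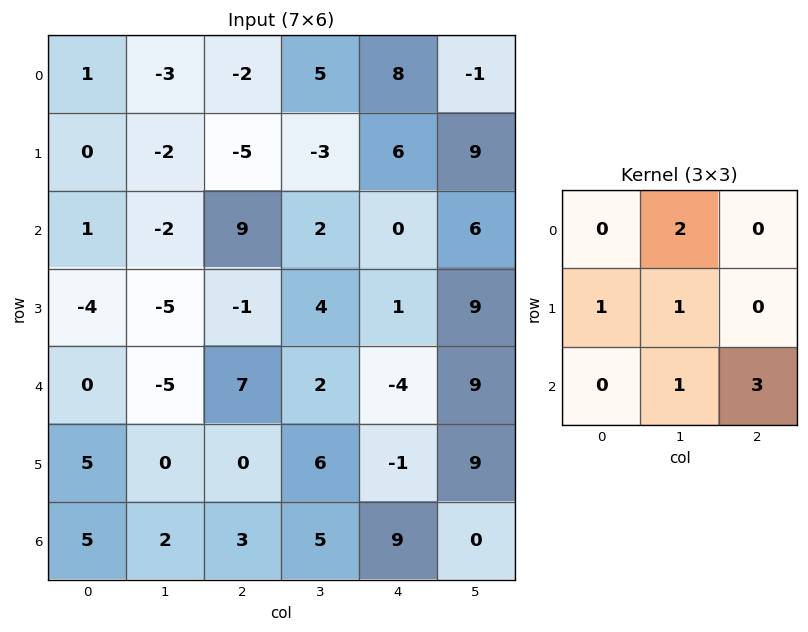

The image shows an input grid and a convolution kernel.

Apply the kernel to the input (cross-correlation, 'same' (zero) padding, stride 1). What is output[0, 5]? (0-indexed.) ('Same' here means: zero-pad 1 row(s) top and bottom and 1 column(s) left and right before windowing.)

16

The receptive field on the zero-padded input at this output position is [0 0 0 / 8 -1 0 / 6 9 0]. Elementwise product with the kernel and sum: 0·2 + 8·1 + -1·1 + 9·1 + 0·3.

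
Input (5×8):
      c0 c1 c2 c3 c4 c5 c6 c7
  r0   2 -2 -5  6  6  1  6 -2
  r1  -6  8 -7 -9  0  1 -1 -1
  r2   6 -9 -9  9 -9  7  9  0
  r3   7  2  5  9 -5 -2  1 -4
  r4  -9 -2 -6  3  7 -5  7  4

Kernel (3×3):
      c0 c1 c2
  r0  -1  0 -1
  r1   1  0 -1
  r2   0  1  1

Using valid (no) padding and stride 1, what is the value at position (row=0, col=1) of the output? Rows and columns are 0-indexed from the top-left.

The receptive field on the input at this output position is [-2 -5 6 / 8 -7 -9 / -9 -9 9]. Elementwise product with the kernel and sum: -2·-1 + 6·-1 + 8·1 + -9·-1 + -9·1 + 9·1.

13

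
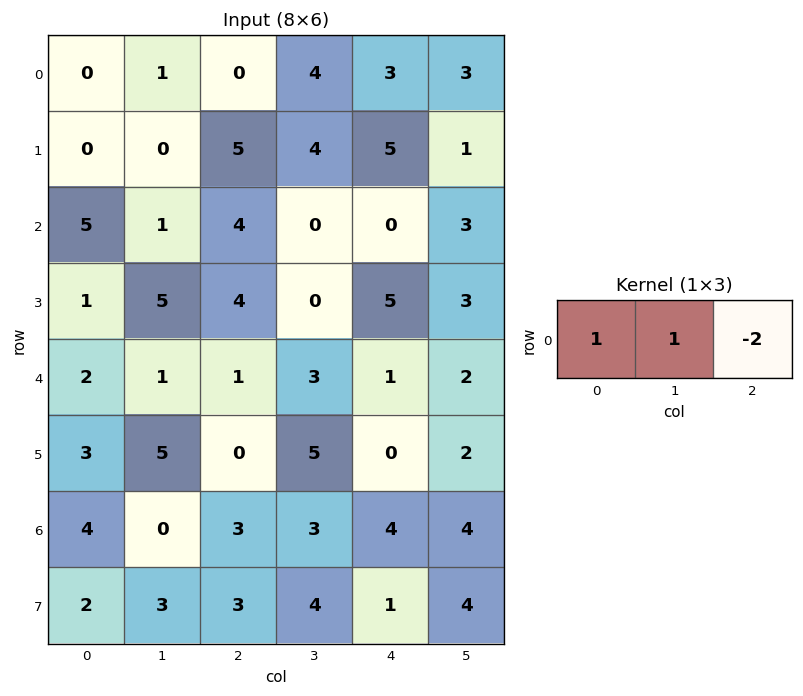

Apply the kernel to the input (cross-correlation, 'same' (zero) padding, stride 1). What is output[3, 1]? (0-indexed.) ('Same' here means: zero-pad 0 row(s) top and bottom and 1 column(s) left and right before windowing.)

The receptive field on the zero-padded input at this output position is [1 5 4]. Elementwise product with the kernel and sum: 1·1 + 5·1 + 4·-2.

-2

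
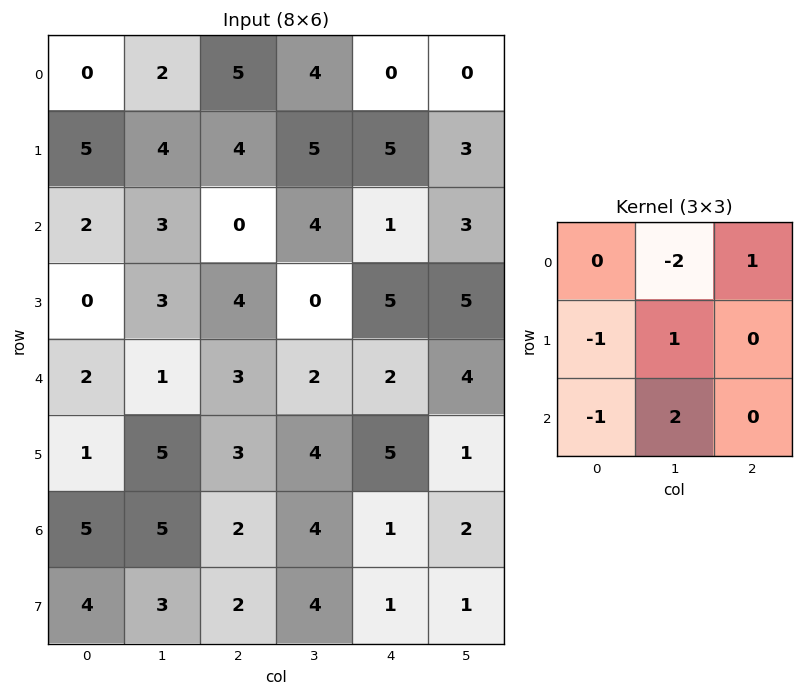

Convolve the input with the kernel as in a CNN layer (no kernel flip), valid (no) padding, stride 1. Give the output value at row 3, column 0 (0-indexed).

6

The receptive field on the input at this output position is [0 3 4 / 2 1 3 / 1 5 3]. Elementwise product with the kernel and sum: 3·-2 + 4·1 + 2·-1 + 1·1 + 1·-1 + 5·2.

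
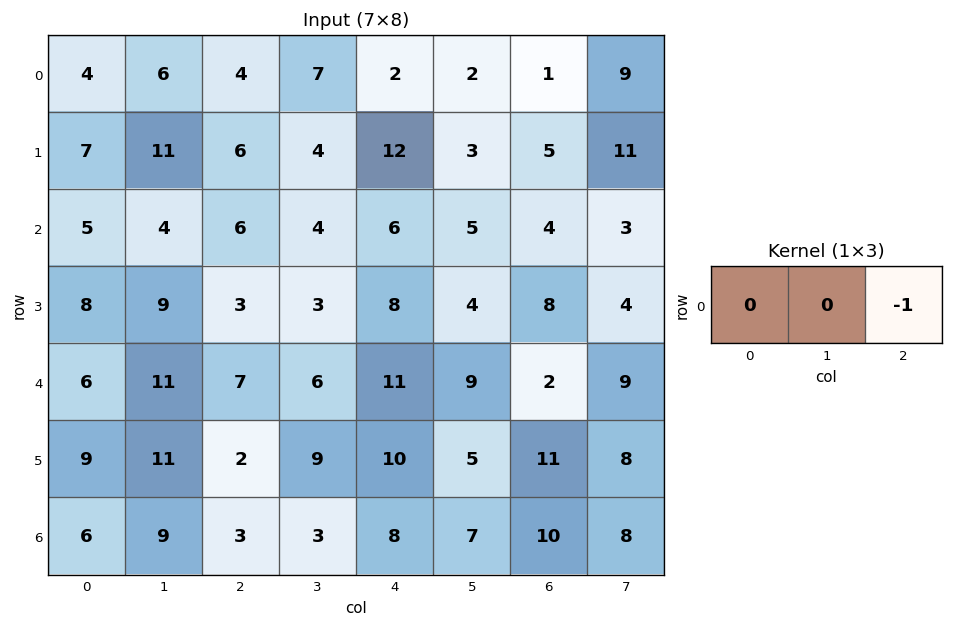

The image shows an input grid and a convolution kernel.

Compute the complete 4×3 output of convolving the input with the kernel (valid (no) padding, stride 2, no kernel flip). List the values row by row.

-4 -2 -1
-6 -6 -4
-7 -11 -2
-3 -8 -10

Output[0,0]: The receptive field on the input at this output position is [4 6 4]. Elementwise product with the kernel and sum: 4·-1.
Output[0,1]: The receptive field on the input at this output position is [4 7 2]. Elementwise product with the kernel and sum: 2·-1.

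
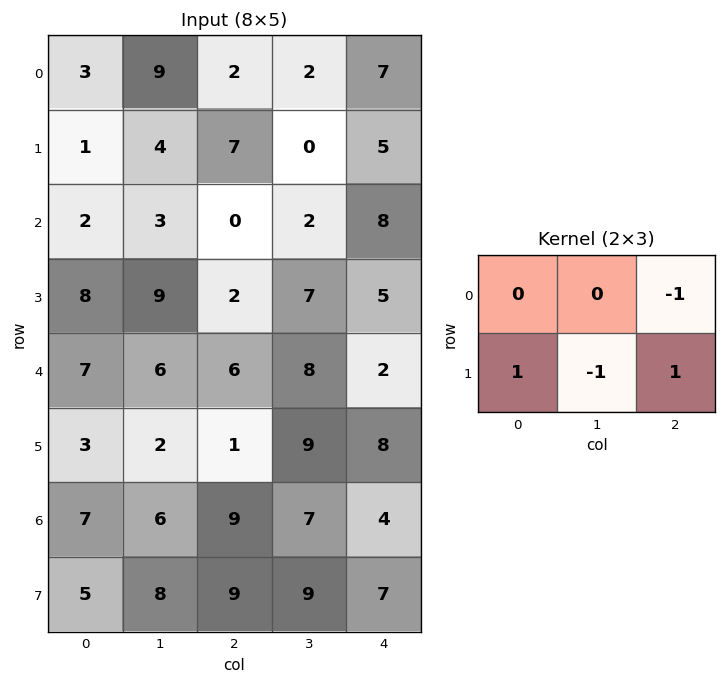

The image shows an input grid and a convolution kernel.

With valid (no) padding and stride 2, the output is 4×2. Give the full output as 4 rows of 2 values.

2 5
1 -8
-4 -2
-3 3

Output[0,0]: The receptive field on the input at this output position is [3 9 2 / 1 4 7]. Elementwise product with the kernel and sum: 2·-1 + 1·1 + 4·-1 + 7·1.
Output[0,1]: The receptive field on the input at this output position is [2 2 7 / 7 0 5]. Elementwise product with the kernel and sum: 7·-1 + 7·1 + 0·-1 + 5·1.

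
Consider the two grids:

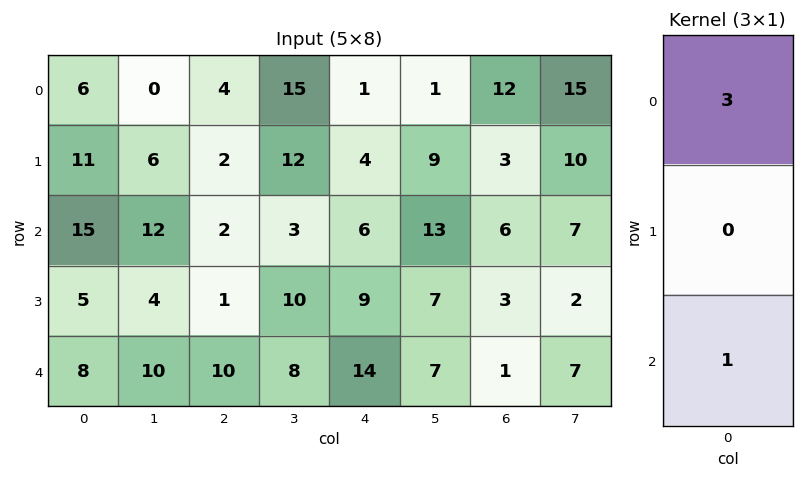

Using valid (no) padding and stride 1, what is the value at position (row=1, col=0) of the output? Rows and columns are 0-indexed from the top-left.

The receptive field on the input at this output position is [11 / 15 / 5]. Elementwise product with the kernel and sum: 11·3 + 5·1.

38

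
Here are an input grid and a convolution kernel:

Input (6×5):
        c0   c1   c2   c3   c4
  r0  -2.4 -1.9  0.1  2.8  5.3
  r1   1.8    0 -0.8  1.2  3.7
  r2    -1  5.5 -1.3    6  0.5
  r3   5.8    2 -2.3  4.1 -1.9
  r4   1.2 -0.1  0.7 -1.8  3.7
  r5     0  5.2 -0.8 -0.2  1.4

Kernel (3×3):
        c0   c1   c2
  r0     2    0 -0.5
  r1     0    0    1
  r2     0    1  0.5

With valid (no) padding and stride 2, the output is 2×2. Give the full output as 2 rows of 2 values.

Output[0,0]: The receptive field on the input at this output position is [-2.4 -1.9 0.1 / 1.8 0 -0.8 / -1 5.5 -1.3]. Elementwise product with the kernel and sum: -2.4·2 + 0.1·-0.5 + -0.8·1 + 5.5·1 + -1.3·0.5.

-0.8 7.5
-3.4 -4.7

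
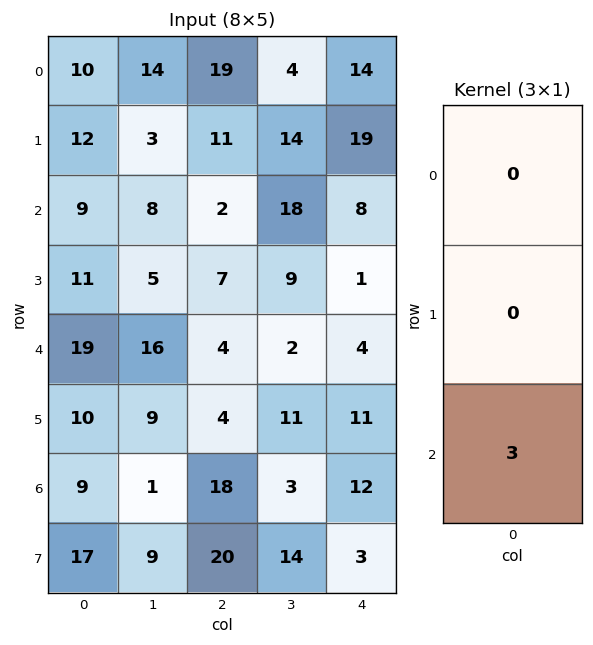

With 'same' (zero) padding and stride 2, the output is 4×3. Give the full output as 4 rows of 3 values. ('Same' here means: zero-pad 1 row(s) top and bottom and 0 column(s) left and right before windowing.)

36 33 57
33 21 3
30 12 33
51 60 9

Output[0,0]: The receptive field on the zero-padded input at this output position is [0 / 10 / 12]. Elementwise product with the kernel and sum: 12·3.
Output[0,1]: The receptive field on the zero-padded input at this output position is [0 / 19 / 11]. Elementwise product with the kernel and sum: 11·3.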